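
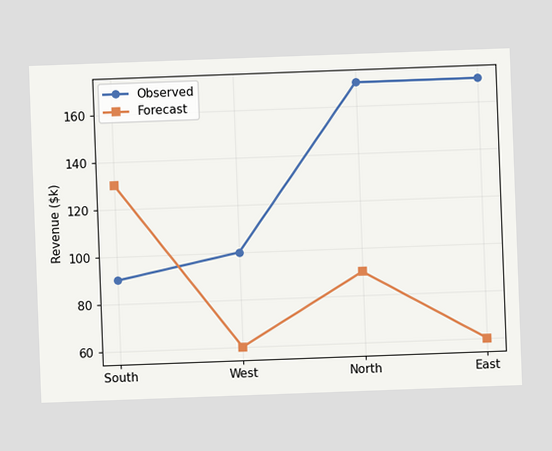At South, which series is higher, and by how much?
Forecast, by $40k

The chart is tilted about 2° counter-clockwise. At South, Forecast sits above the other line by $40k.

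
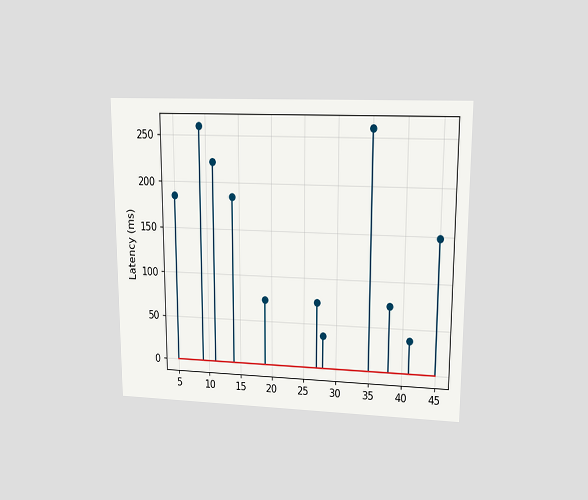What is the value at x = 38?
The chart is viewed at a slight angle. The stem at x=38 reaches 74ms.

74ms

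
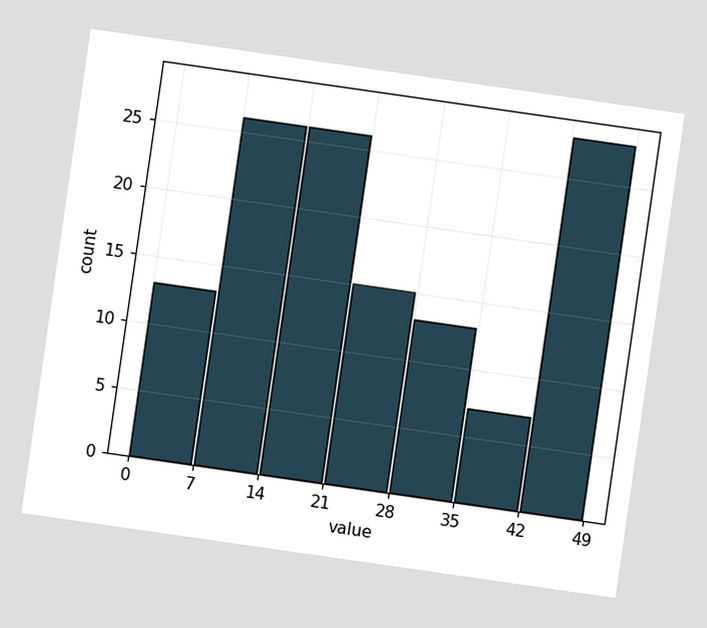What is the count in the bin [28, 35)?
The chart is tilted about 8° clockwise. The [28, 35) bin has height 13.

13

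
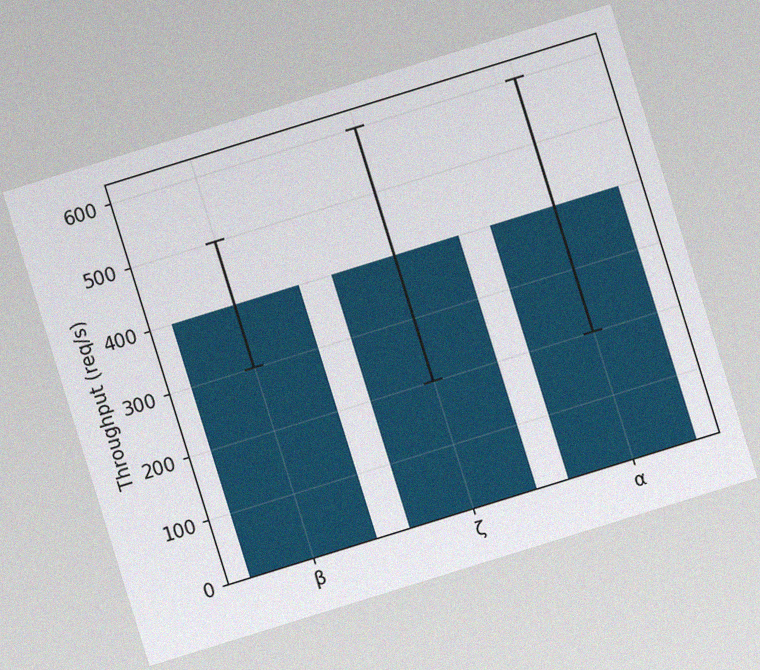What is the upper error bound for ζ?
600req/s

The chart is tilted about 17° counter-clockwise, with some photo noise. The ζ bar's upper whisker reaches 600req/s.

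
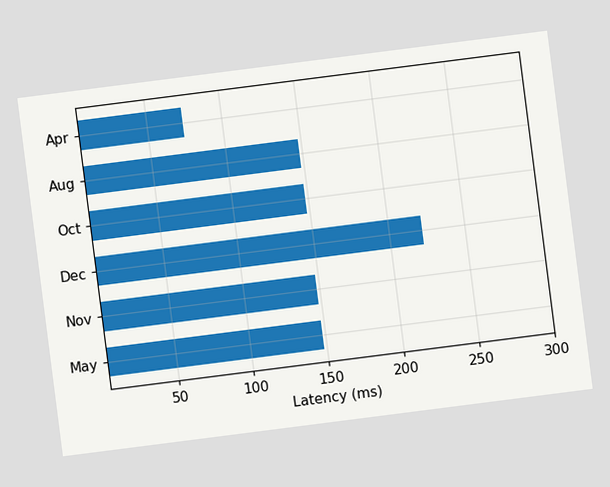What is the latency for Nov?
148ms

The chart is tilted about 7° counter-clockwise. Reading along the chart's x-axis, the Nov bar reaches 148ms.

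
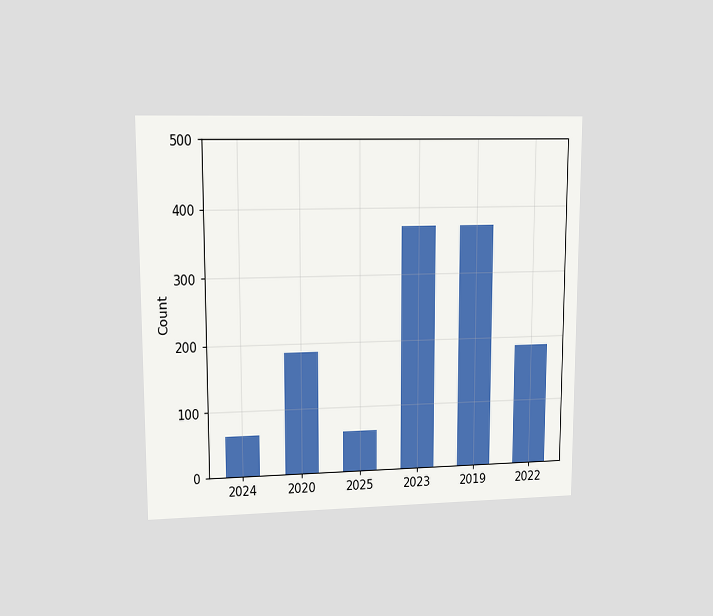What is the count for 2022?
The chart is viewed at a slight angle. Reading along the chart's y-axis, the 2022 bar reaches 186.

186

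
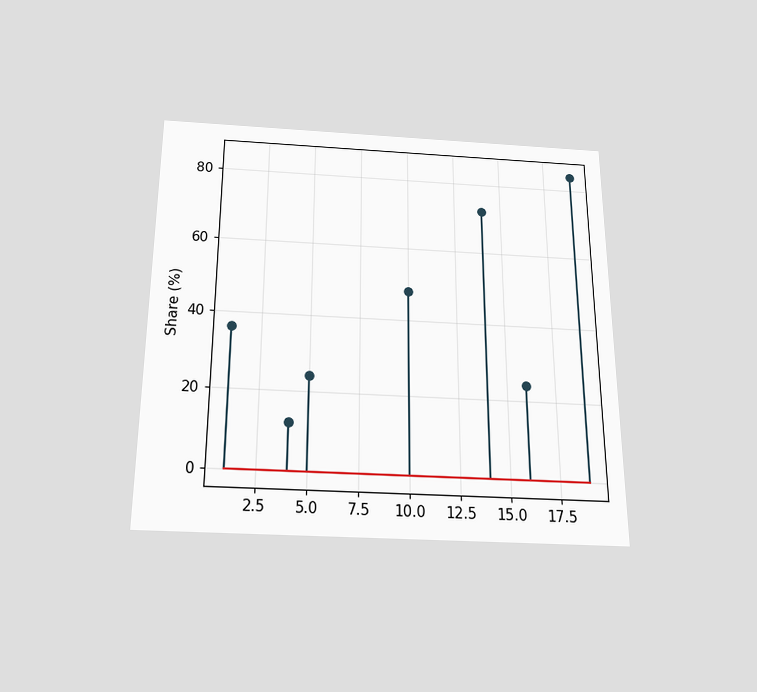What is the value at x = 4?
12%

The chart is viewed slightly from below. The stem at x=4 reaches 12%.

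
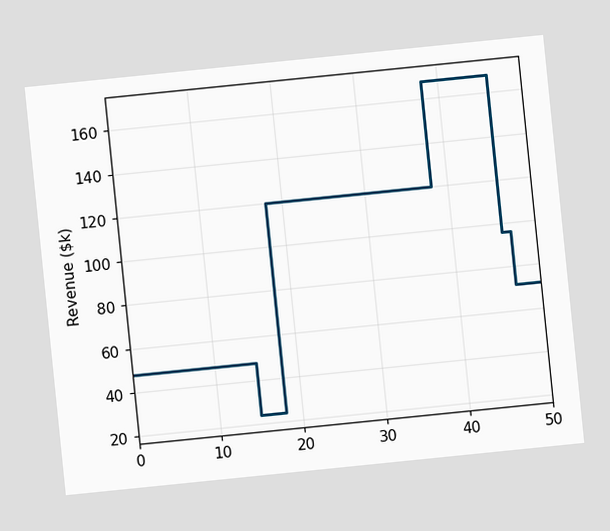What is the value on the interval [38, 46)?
The chart is tilted about 6° counter-clockwise. On [38, 46) the step sits at $168k.

$168k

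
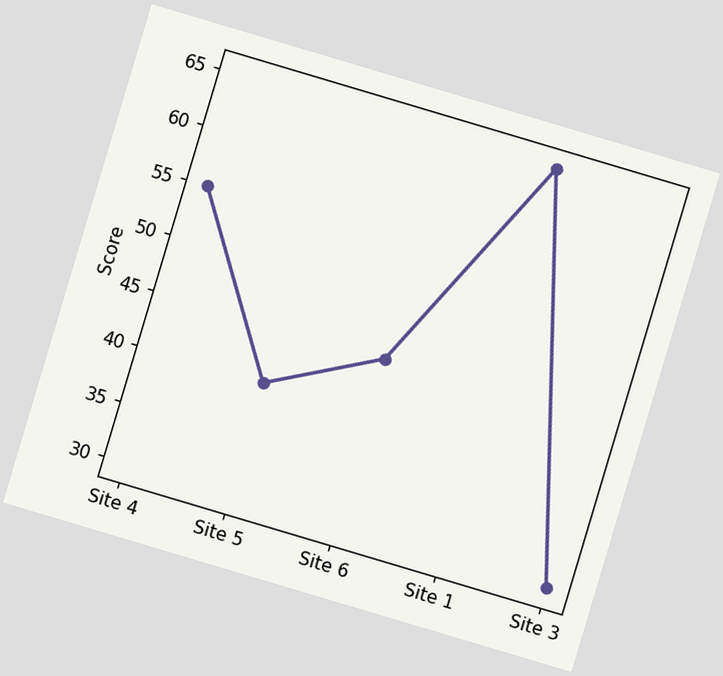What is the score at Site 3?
30

The chart is tilted about 17° clockwise. At Site 3, the line is at 30.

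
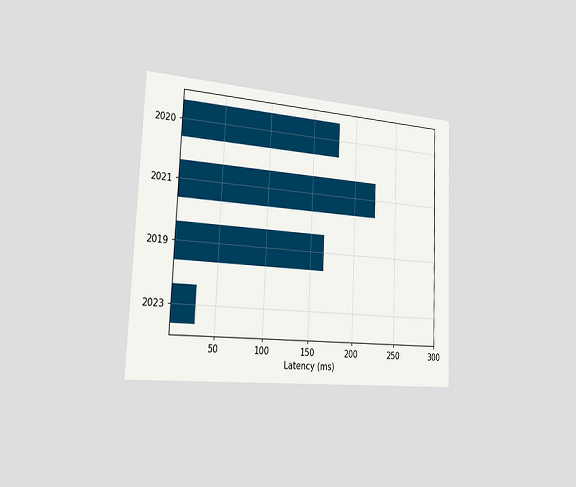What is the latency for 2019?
165ms

The chart is tilted about 2° clockwise and viewed slightly from the left. Reading along the chart's x-axis, the 2019 bar reaches 165ms.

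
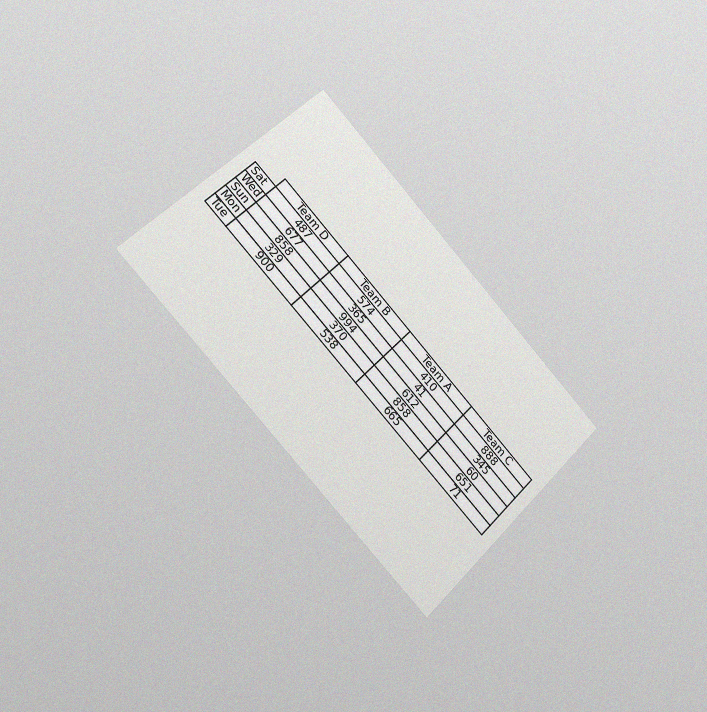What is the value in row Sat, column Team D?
The chart is tilted about 45° clockwise and viewed slightly from the left, with some photo noise. The (Sat, Team D) cell reads 487.

487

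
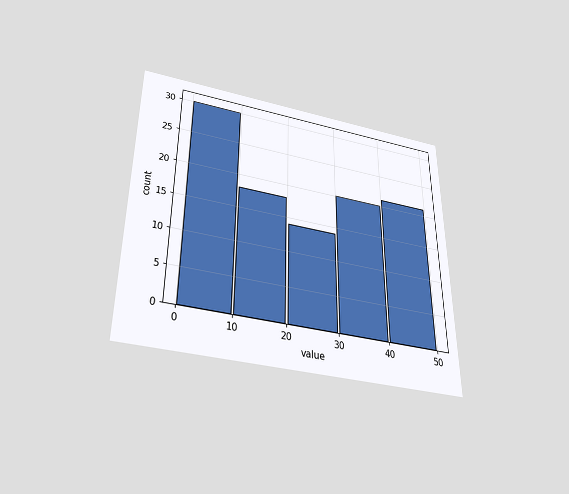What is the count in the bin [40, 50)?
The chart is viewed slightly from below. The [40, 50) bin has height 21.

21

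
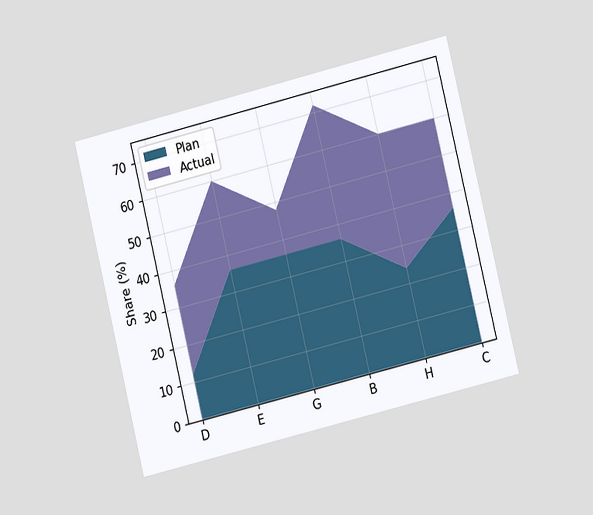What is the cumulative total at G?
The chart is tilted about 14° counter-clockwise and viewed at a slight angle. The stacked total at G reaches 48%.

48%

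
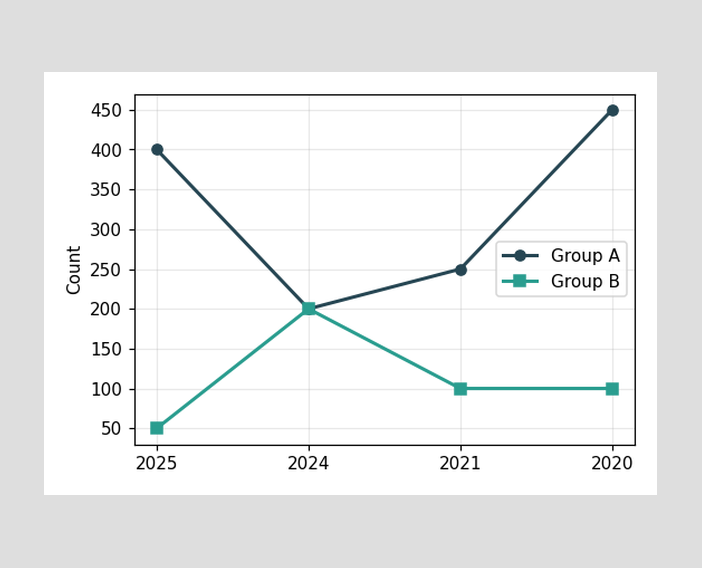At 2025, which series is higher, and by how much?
At 2025, Group A sits above the other line by 350.

Group A, by 350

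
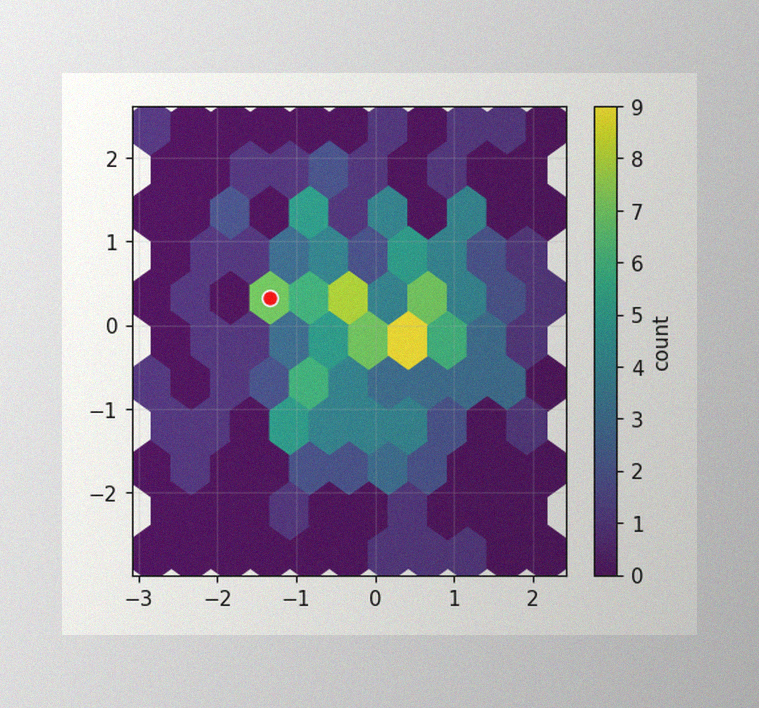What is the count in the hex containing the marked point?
7

The image has some photo noise and uneven lighting. The marked hex reads 7 on the colorbar.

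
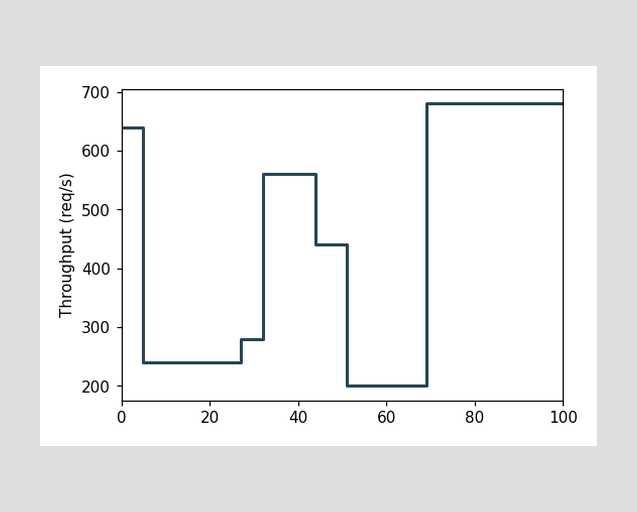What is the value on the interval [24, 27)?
240req/s

On [24, 27) the step sits at 240req/s.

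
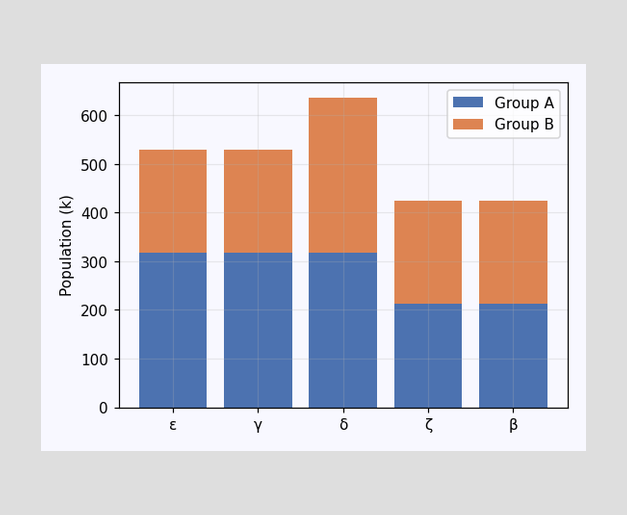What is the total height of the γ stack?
530k

The γ stack's top reaches 530k on the y-axis.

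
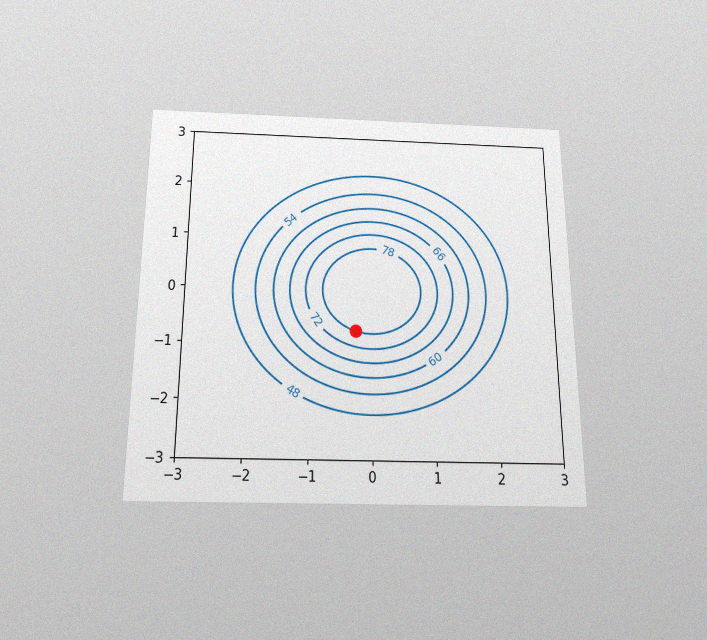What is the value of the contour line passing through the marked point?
The chart is viewed slightly from below, with some photo noise. The marked point sits on the contour labelled 78.

78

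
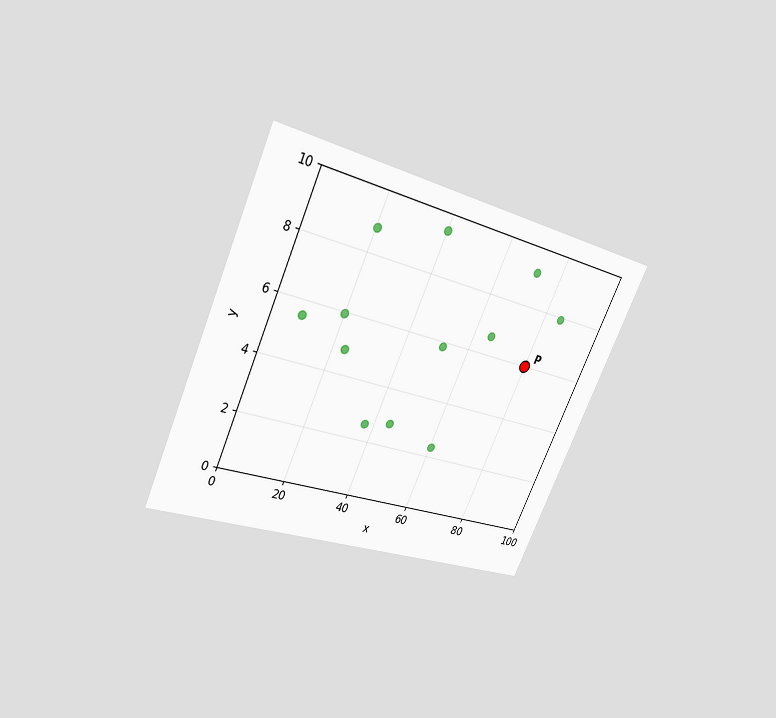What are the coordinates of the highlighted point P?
(80, 6)

The chart is tilted about 24° clockwise and viewed slightly from above. Following the gridlines from P to each axis, P sits at (80, 6).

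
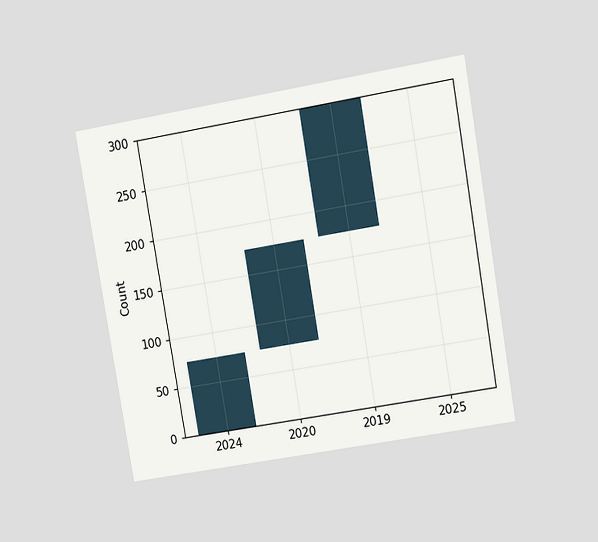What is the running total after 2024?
The chart is tilted about 10° counter-clockwise and viewed at a slight angle. After 2024 the running total reaches 75.

75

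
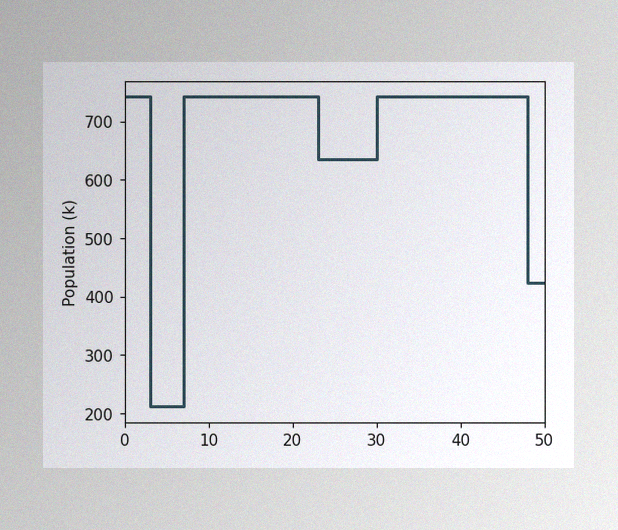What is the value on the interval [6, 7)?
212k

The image has some photo noise and uneven lighting. On [6, 7) the step sits at 212k.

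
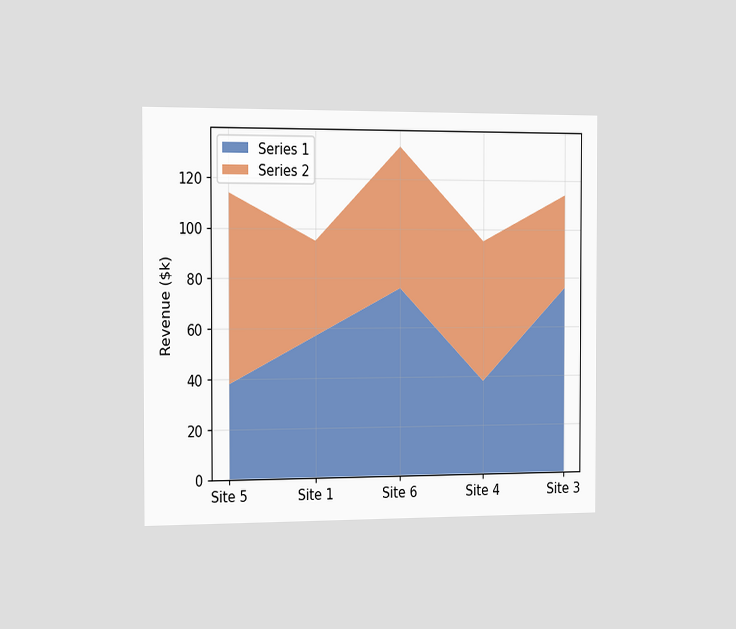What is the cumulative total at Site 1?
The chart is viewed slightly from the left. The stacked total at Site 1 reaches $95k.

$95k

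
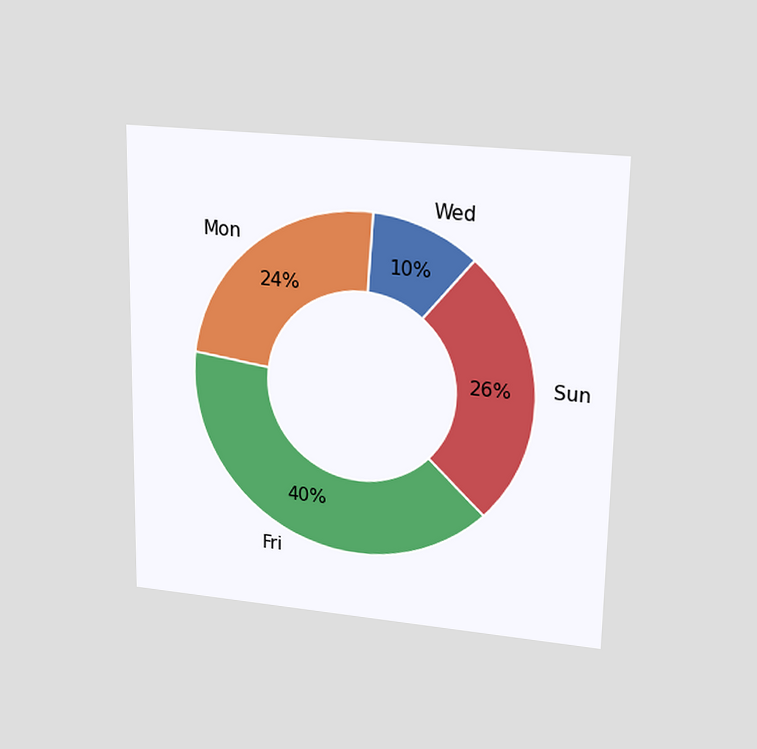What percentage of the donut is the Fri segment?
40%

The chart is viewed at a slight angle. The Fri segment takes up 40% of the ring.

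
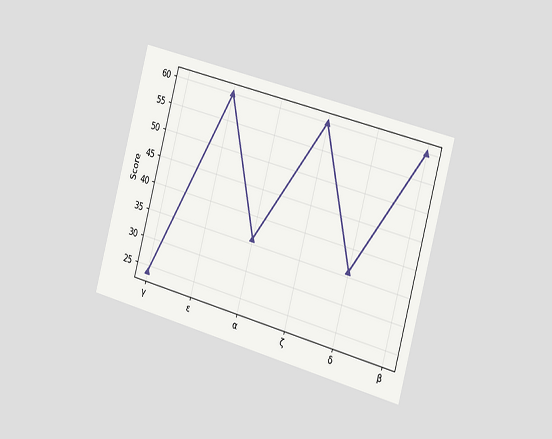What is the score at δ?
36

The chart is tilted about 15° clockwise and viewed slightly from the right. At δ, the line is at 36.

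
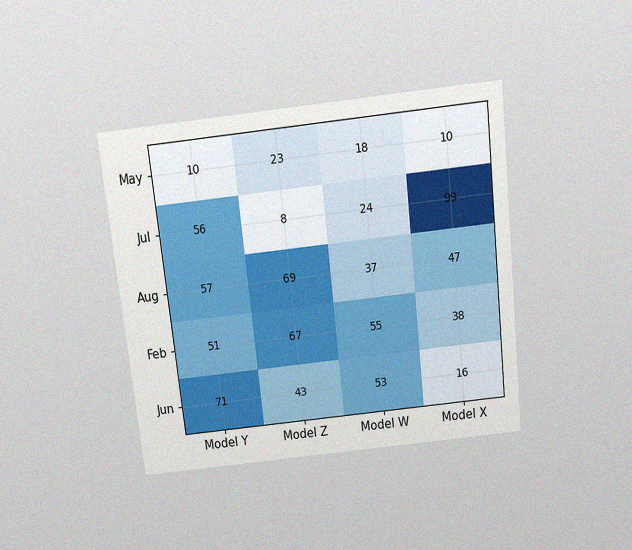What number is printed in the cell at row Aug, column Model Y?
57

The chart is tilted about 6° counter-clockwise and viewed slightly from above, with some photo noise. The (Aug, Model Y) cell reads 57.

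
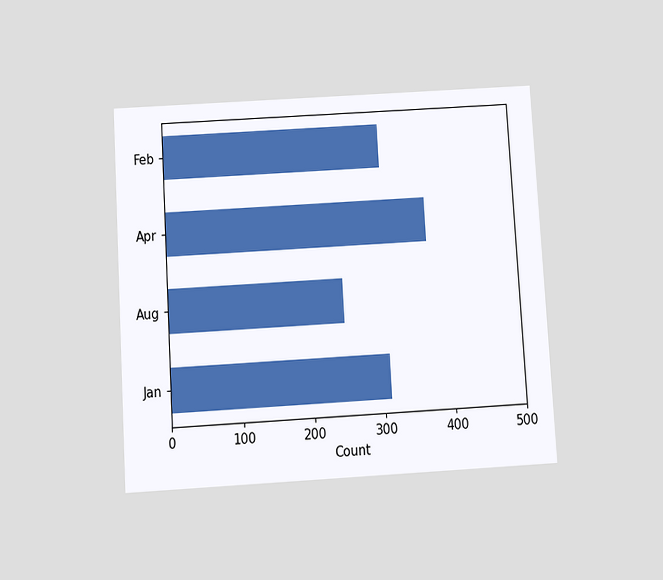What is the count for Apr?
372

The chart is tilted about 3° counter-clockwise and viewed slightly from below. Reading along the chart's x-axis, the Apr bar reaches 372.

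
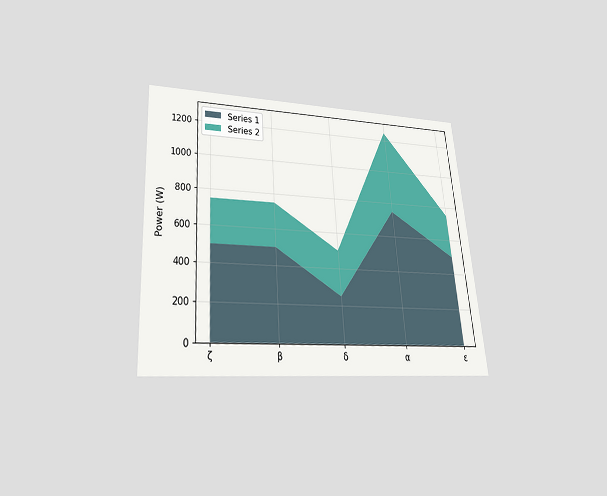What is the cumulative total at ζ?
750W

The chart is tilted about 4° counter-clockwise and viewed slightly from below. The stacked total at ζ reaches 750W.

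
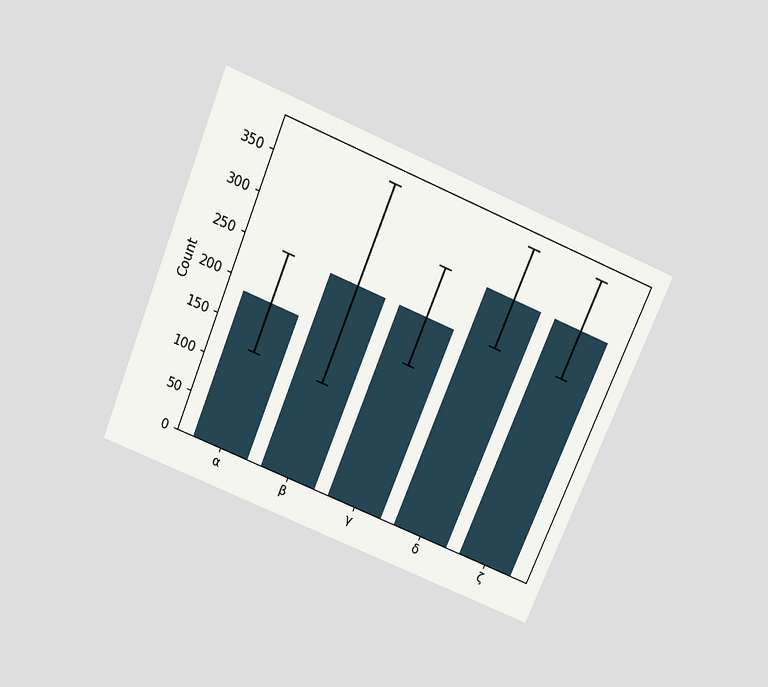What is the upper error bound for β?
372

The chart is tilted about 22° clockwise and viewed slightly from above. The β bar's upper whisker reaches 372.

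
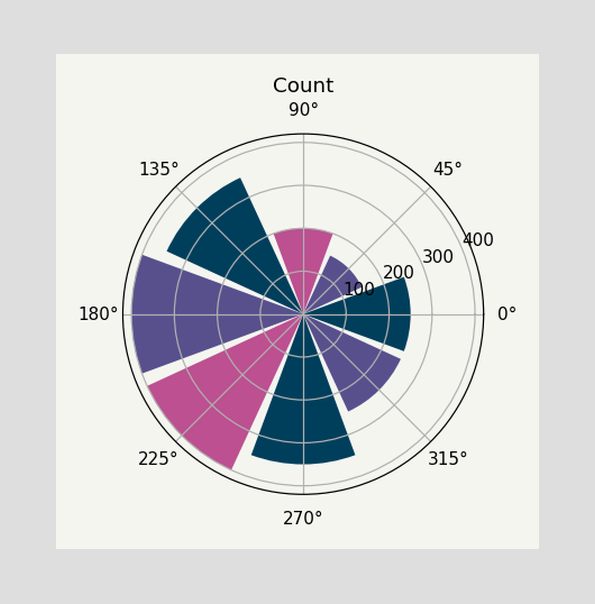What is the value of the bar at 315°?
250

The bar at 315° reaches 250 on the radial axis.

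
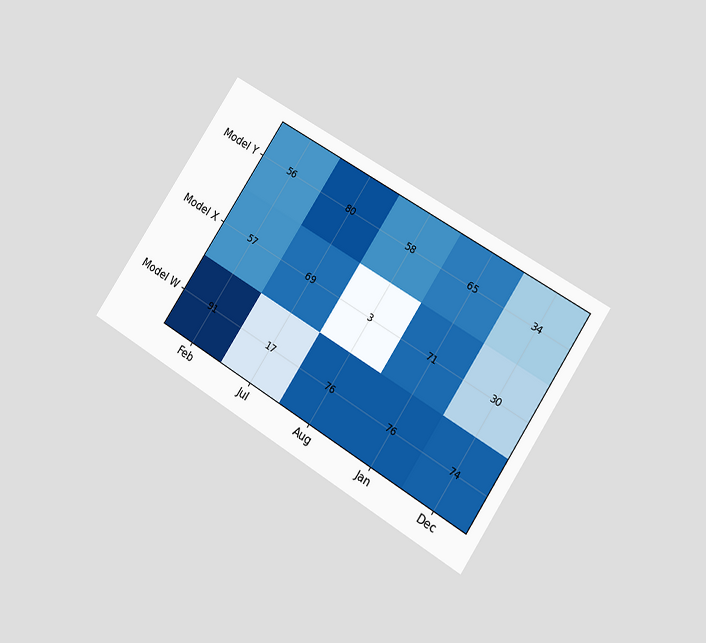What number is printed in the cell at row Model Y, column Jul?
The chart is tilted about 33° clockwise and viewed at a slight angle. The (Model Y, Jul) cell reads 80.

80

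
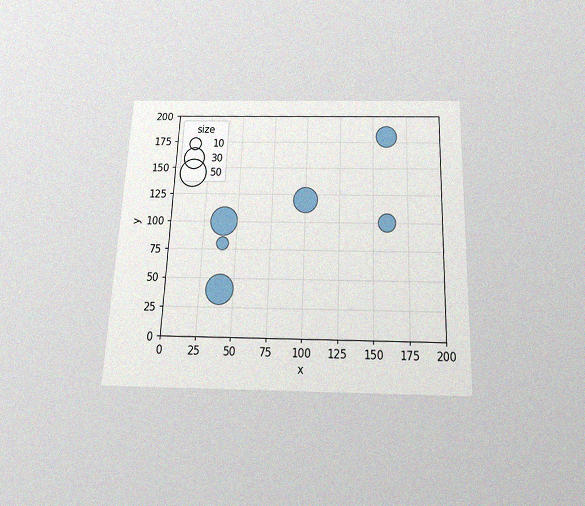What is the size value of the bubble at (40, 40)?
50

The chart is tilted about 2° clockwise and viewed slightly from below, with some photo noise. Matching the bubble at (40, 40) against the size legend gives 50.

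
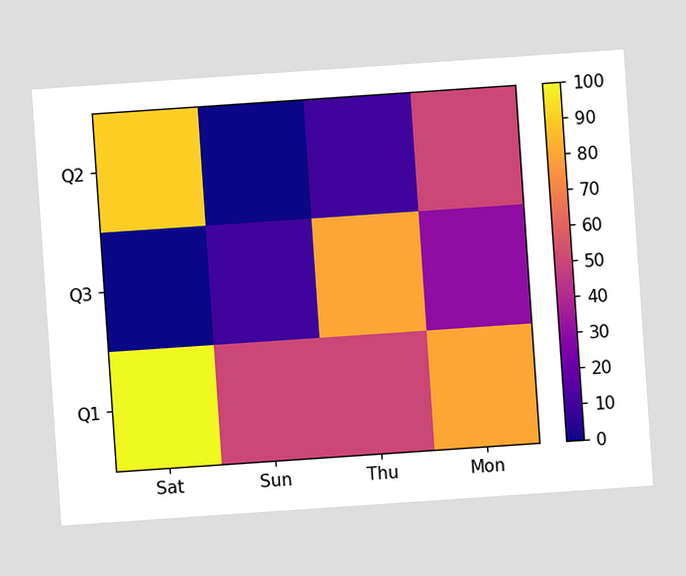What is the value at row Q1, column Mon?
80

The chart is tilted about 4° counter-clockwise. Matching cell (Q1, Mon) against the colorbar gives 80.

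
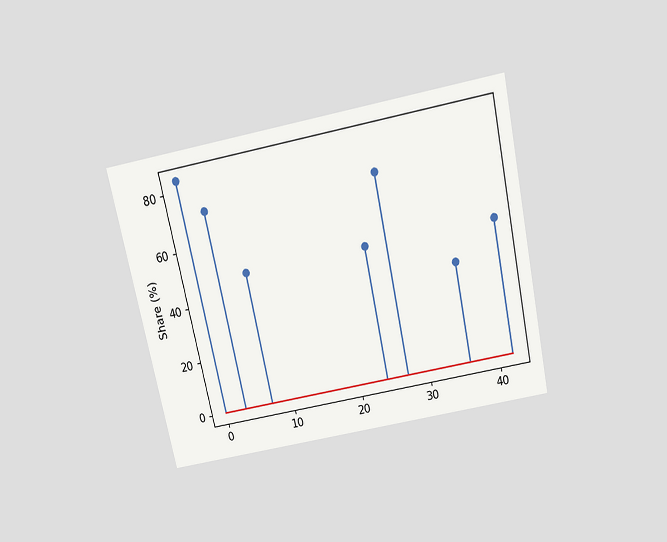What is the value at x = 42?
48%

The chart is tilted about 12° counter-clockwise and viewed slightly from above. The stem at x=42 reaches 48%.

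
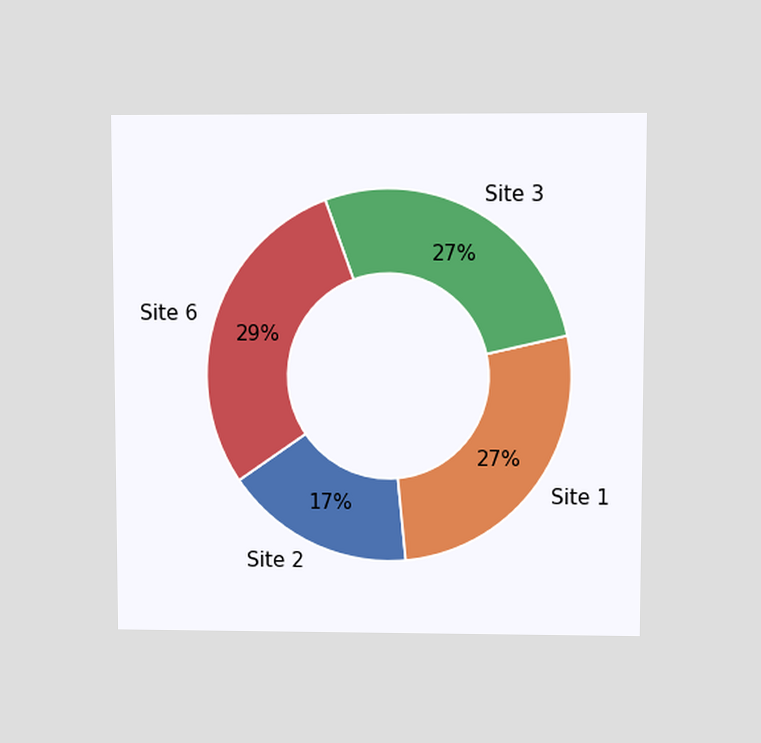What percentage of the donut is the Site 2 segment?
17%

The chart is viewed at a slight angle. The Site 2 segment takes up 17% of the ring.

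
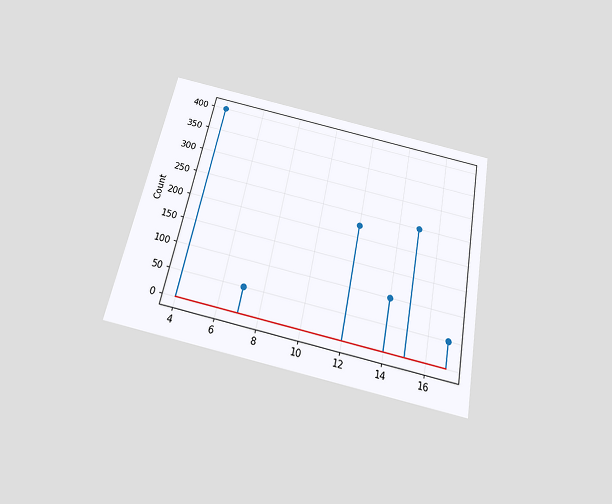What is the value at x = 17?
50

The chart is tilted about 11° clockwise and viewed slightly from below. The stem at x=17 reaches 50.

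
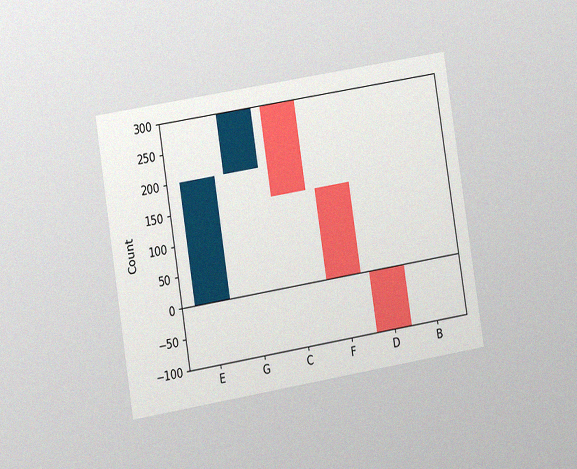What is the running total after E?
The chart is tilted about 9° counter-clockwise and viewed at a slight angle, with some photo noise. After E the running total reaches 200.

200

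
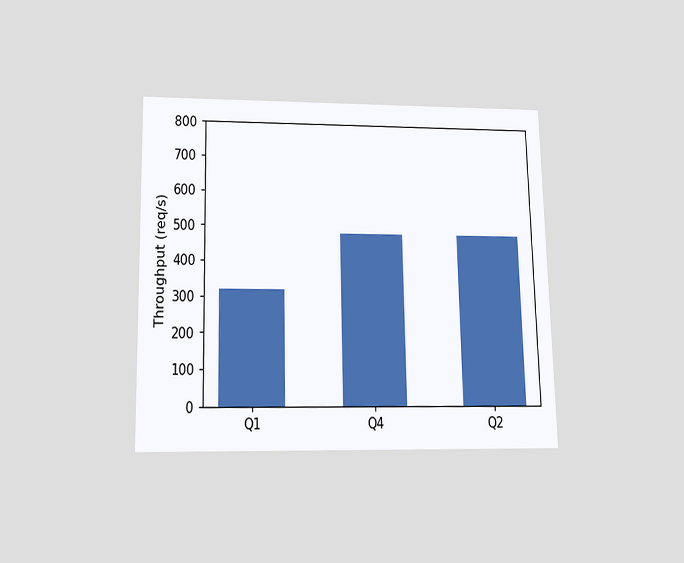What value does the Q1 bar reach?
The chart is viewed slightly from below. Reading along the chart's y-axis, the Q1 bar reaches 320req/s.

320req/s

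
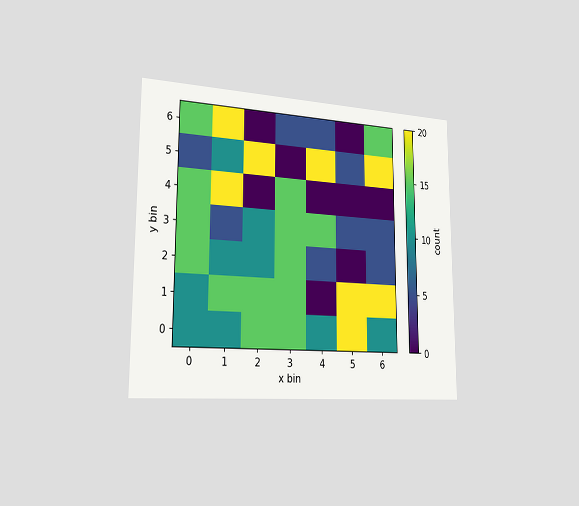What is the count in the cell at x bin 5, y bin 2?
0

The chart is viewed slightly from the left. Matching the cell (5, 2) against the colorbar gives 0.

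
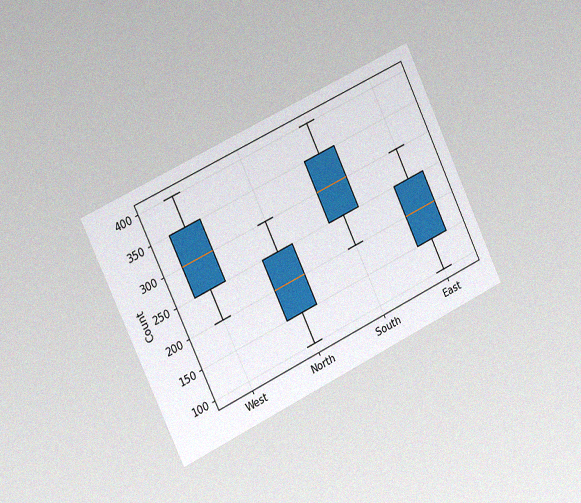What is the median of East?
The chart is tilted about 26° counter-clockwise and viewed slightly from the left, with some photo noise. The median line in the East box sits at 200.

200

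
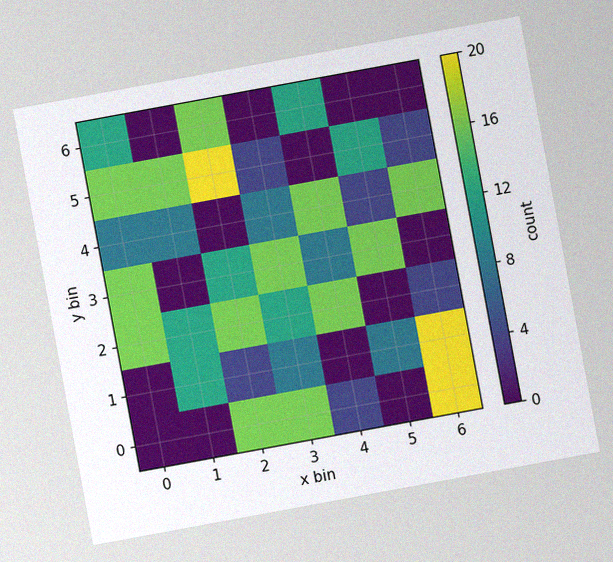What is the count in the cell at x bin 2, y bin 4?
0

The chart is tilted about 10° counter-clockwise, with some photo noise. Matching the cell (2, 4) against the colorbar gives 0.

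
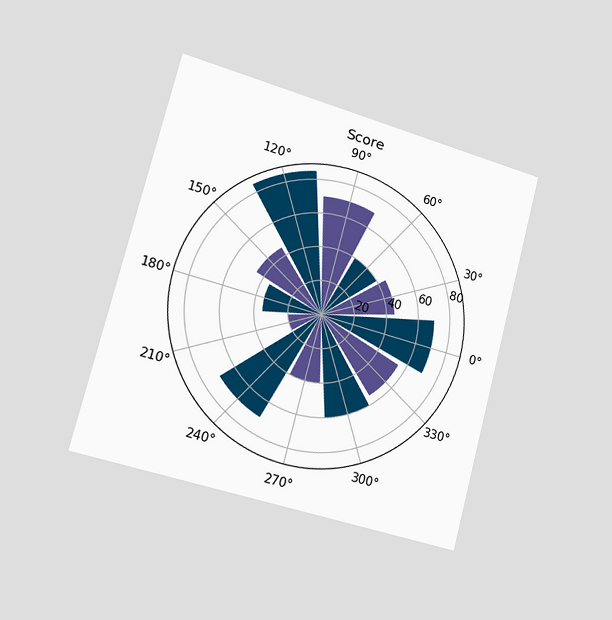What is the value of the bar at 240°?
70

The chart is tilted about 15° clockwise and viewed slightly from the left. The bar at 240° reaches 70 on the radial axis.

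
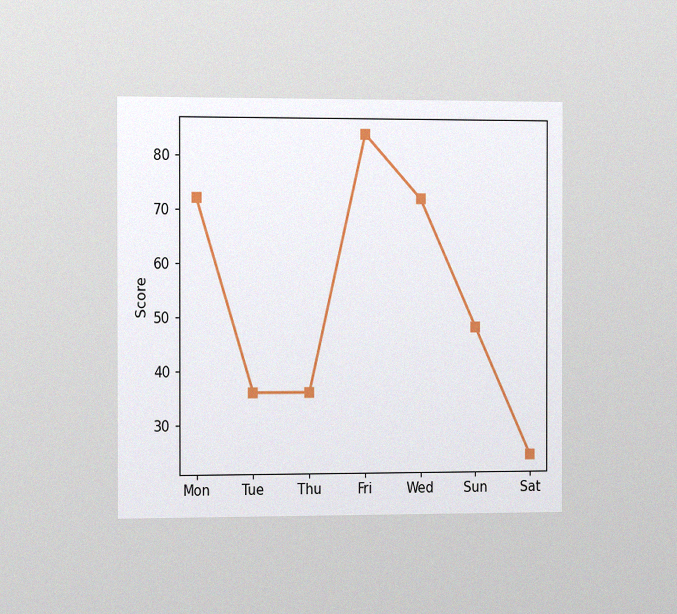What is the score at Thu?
The chart is viewed slightly from the left, with some photo noise. At Thu, the line is at 36.

36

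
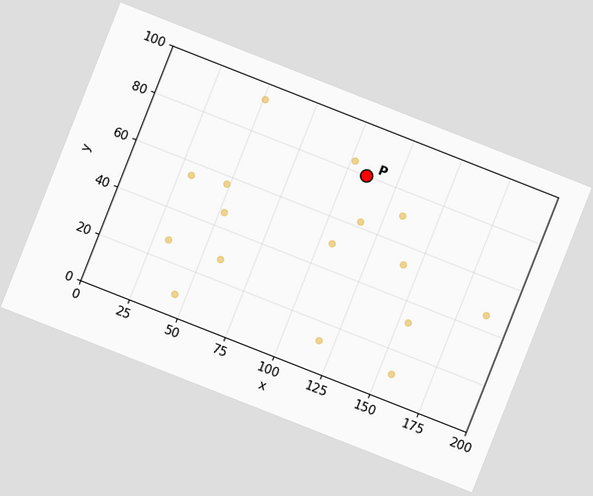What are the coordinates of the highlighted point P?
The chart is tilted about 21° clockwise. Following the gridlines from P to each axis, P sits at (110, 80).

(110, 80)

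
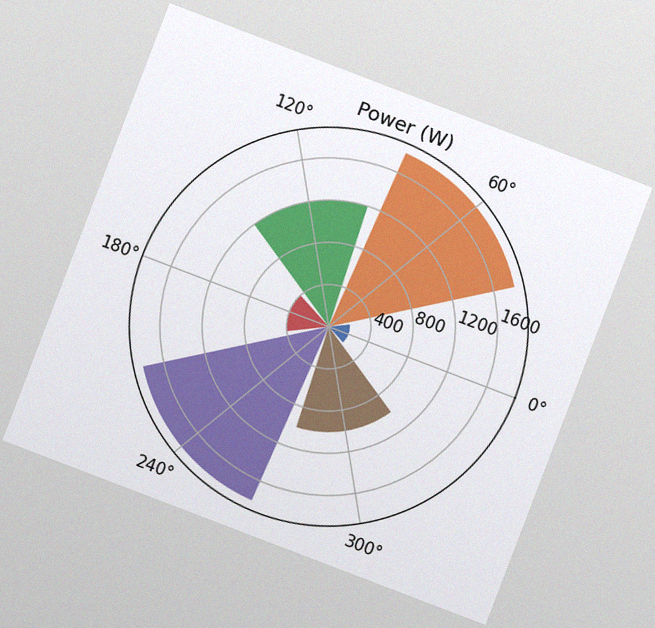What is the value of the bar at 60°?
1800W

The chart is tilted about 21° clockwise, with some photo noise. The bar at 60° reaches 1800W on the radial axis.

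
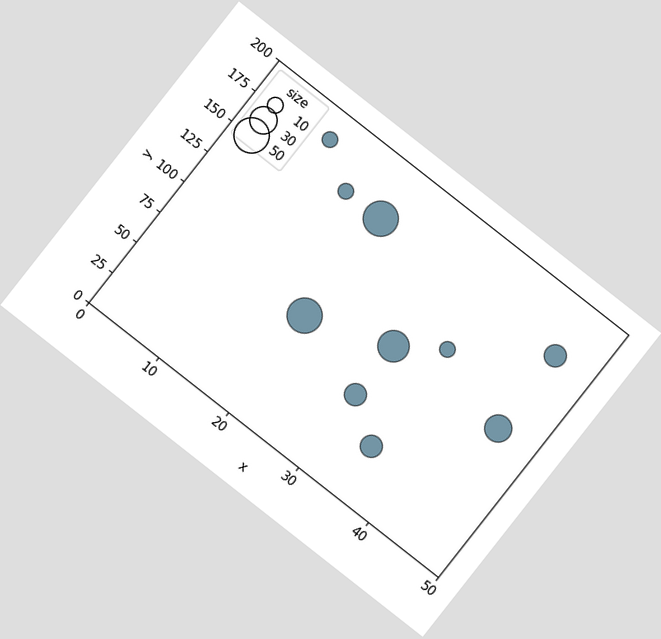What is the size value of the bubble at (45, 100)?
The chart is tilted about 38° clockwise. Matching the bubble at (45, 100) against the size legend gives 30.

30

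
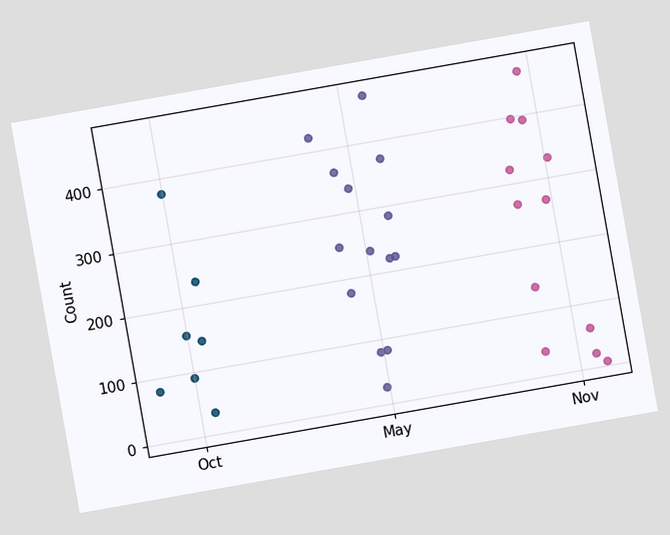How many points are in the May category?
14

The chart is tilted about 10° counter-clockwise. Counting the markers in the May column gives 14.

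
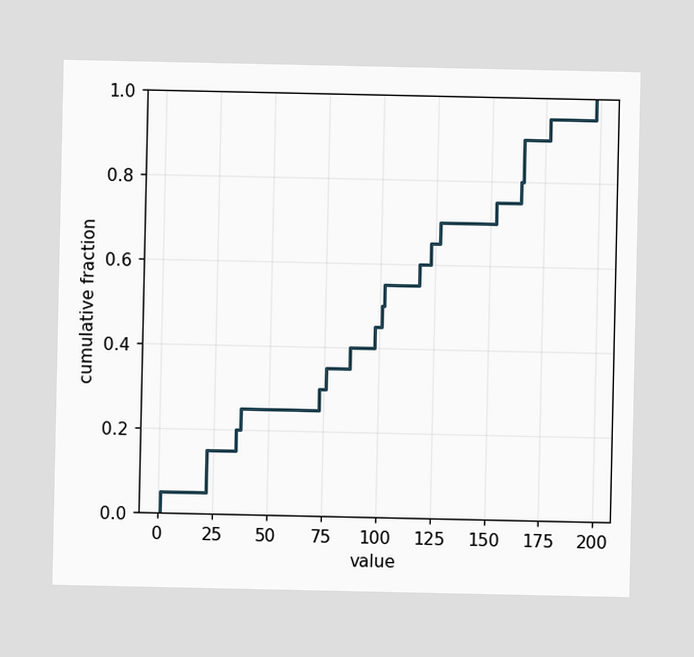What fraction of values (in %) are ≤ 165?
90%

At x=165 the ECDF step is at 90%.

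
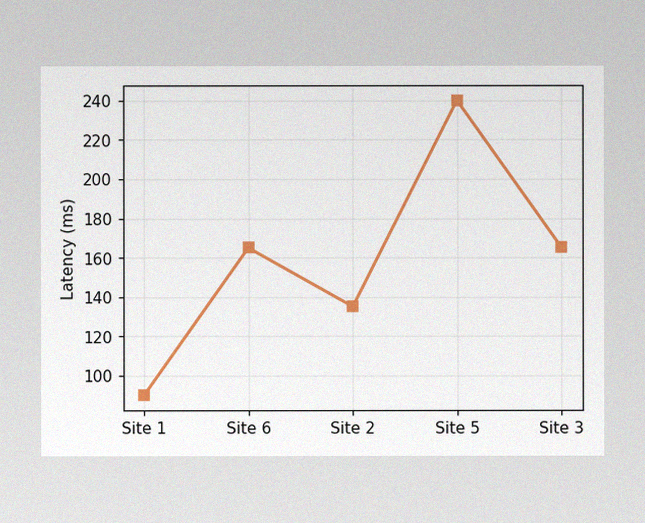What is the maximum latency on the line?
The image has some photo noise and uneven lighting. The highest point is at Site 5, and reading across to the y-axis gives 240ms.

240ms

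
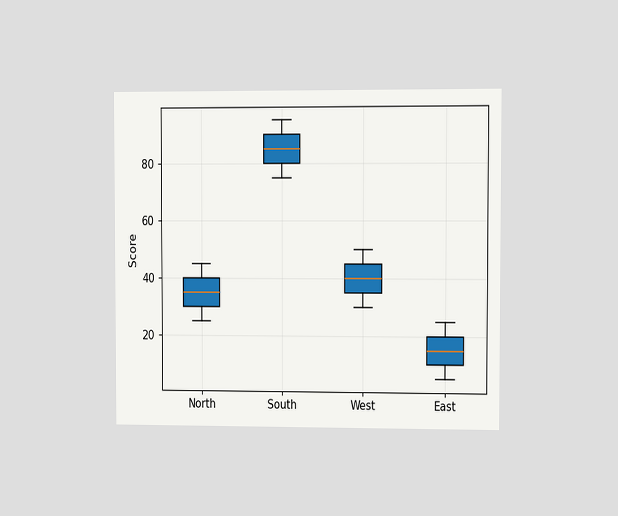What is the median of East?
15

The chart is viewed at a slight angle. The median line in the East box sits at 15.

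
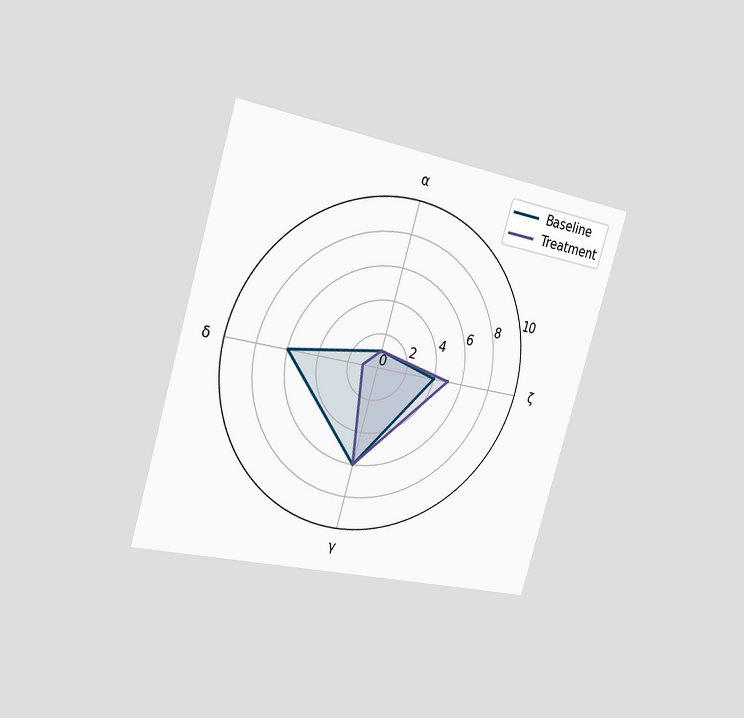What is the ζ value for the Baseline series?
The chart is tilted about 16° clockwise and viewed slightly from the left. On the ζ axis, Baseline reaches 4.

4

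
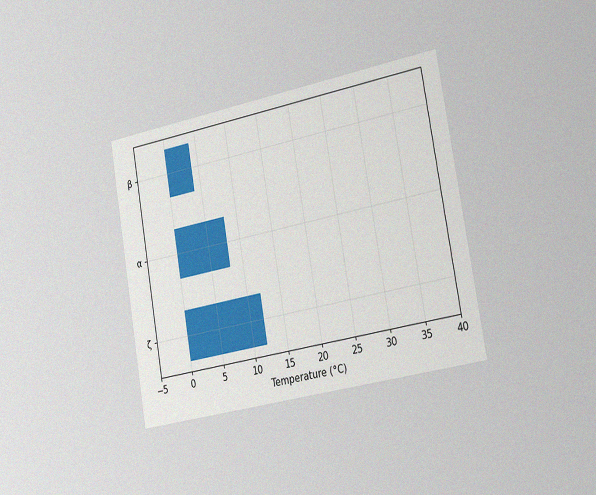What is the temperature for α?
8°C

The chart is tilted about 10° counter-clockwise and viewed slightly from the right, with some photo noise. Reading along the chart's x-axis, the α bar reaches 8°C.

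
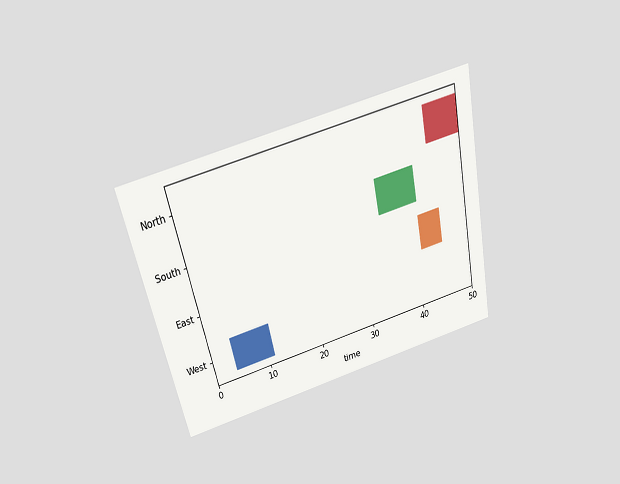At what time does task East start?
41

The chart is tilted about 12° counter-clockwise and viewed slightly from above. The East bar begins at t=41.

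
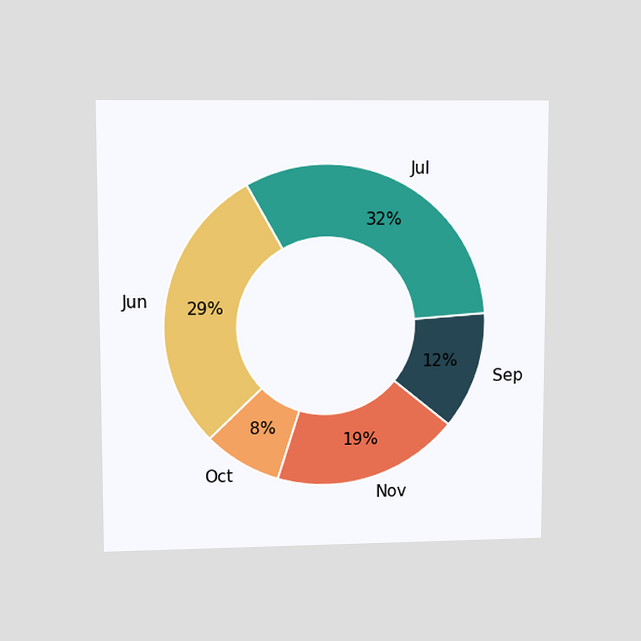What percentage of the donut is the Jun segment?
29%

The chart is viewed at a slight angle. The Jun segment takes up 29% of the ring.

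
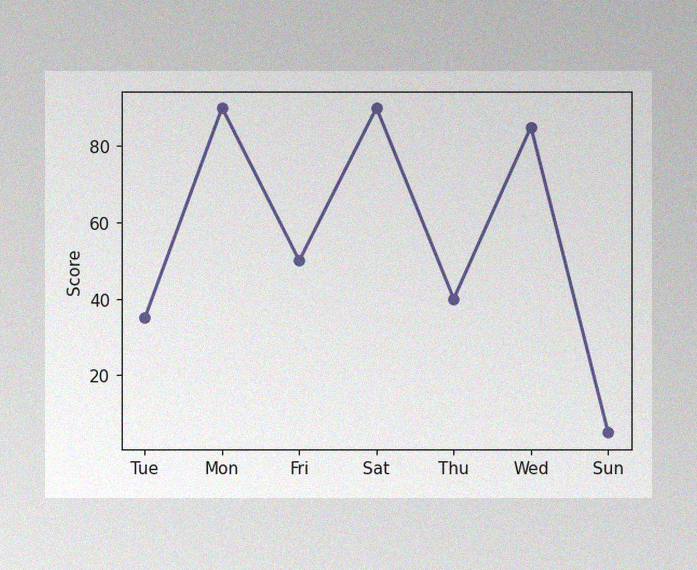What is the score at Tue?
The image has some photo noise and uneven lighting. At Tue, the line is at 35.

35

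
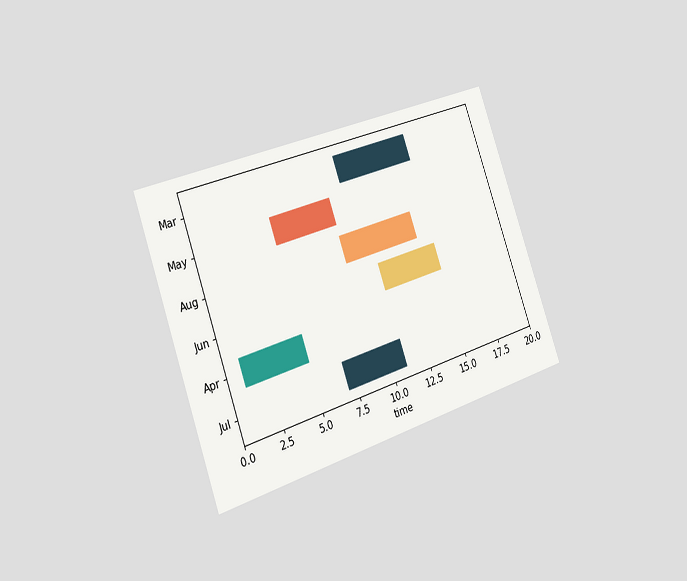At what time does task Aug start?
The chart is tilted about 19° counter-clockwise and viewed slightly from the left. The Aug bar begins at t=9.

9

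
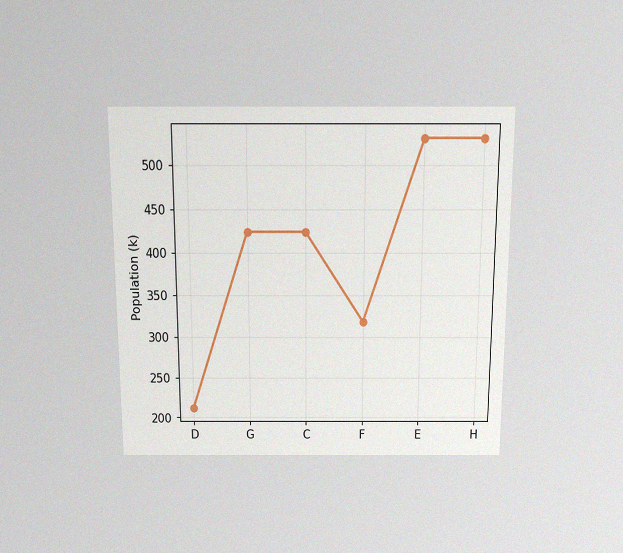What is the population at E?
530k

The chart is viewed slightly from above, with some photo noise. At E, the line is at 530k.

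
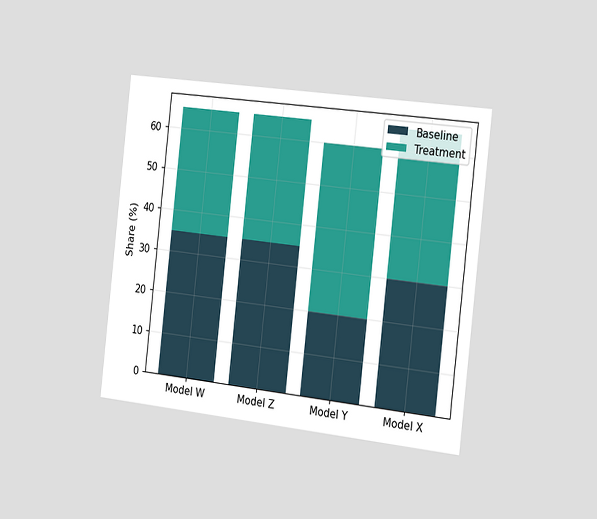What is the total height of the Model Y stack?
The chart is tilted about 6° clockwise and viewed slightly from the right. The Model Y stack's top reaches 60% on the y-axis.

60%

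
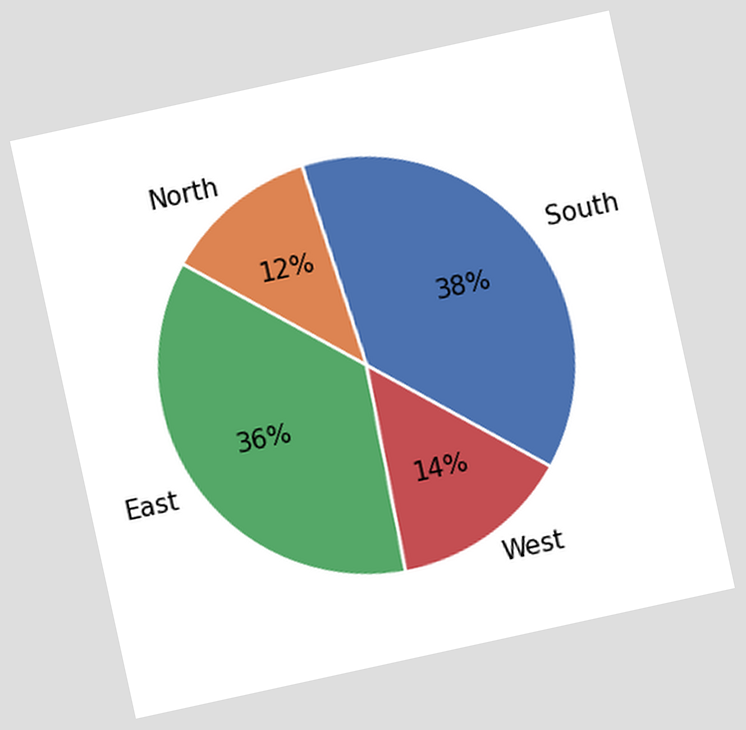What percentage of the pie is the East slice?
The chart is tilted about 12° counter-clockwise. The East slice takes up 36% of the pie.

36%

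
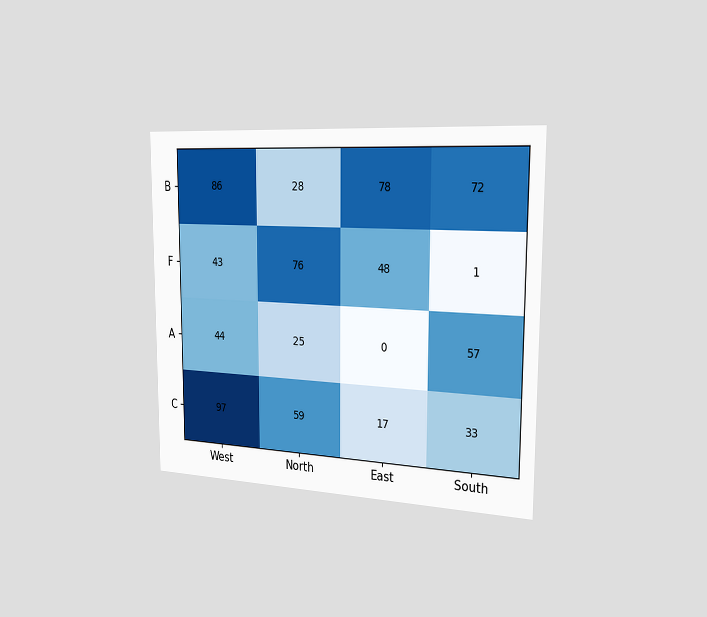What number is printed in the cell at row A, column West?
44

The chart is viewed slightly from the right. The (A, West) cell reads 44.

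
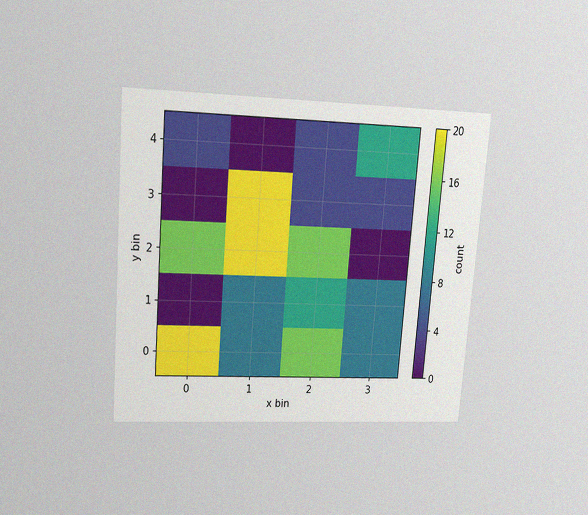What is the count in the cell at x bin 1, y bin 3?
The chart is tilted about 4° clockwise and viewed slightly from above, with some photo noise. Matching the cell (1, 3) against the colorbar gives 20.

20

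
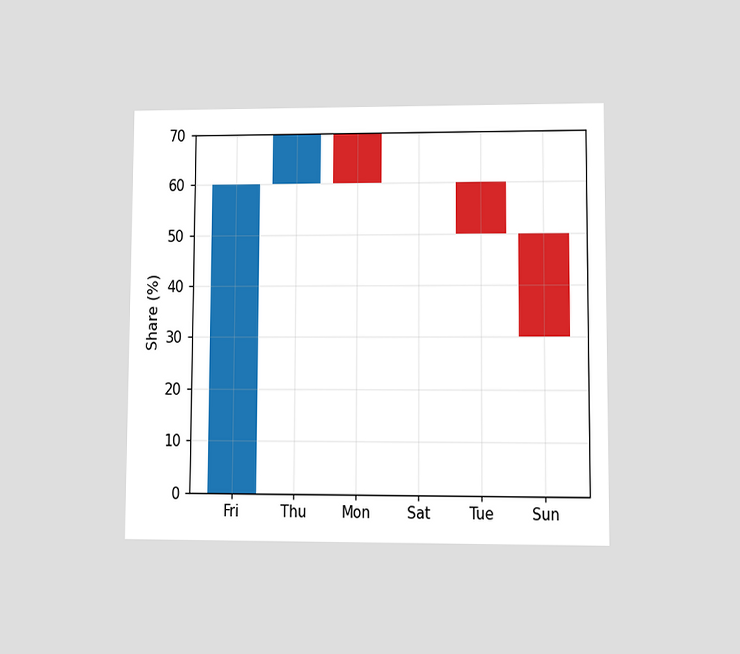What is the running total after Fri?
60%

The chart is viewed at a slight angle. After Fri the running total reaches 60%.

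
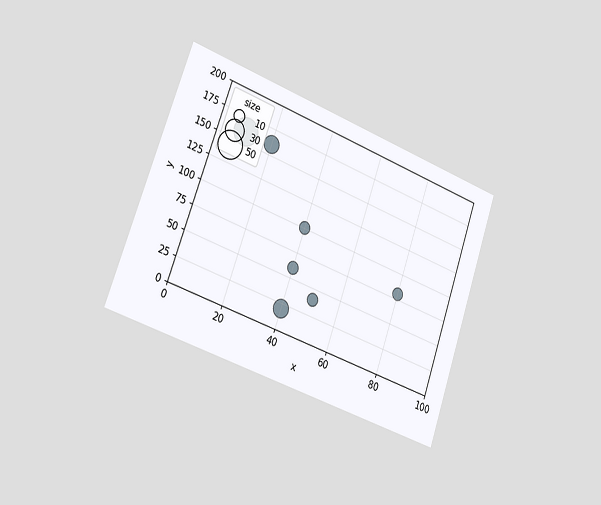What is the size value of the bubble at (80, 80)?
10

The chart is tilted about 20° clockwise and viewed slightly from the left. Matching the bubble at (80, 80) against the size legend gives 10.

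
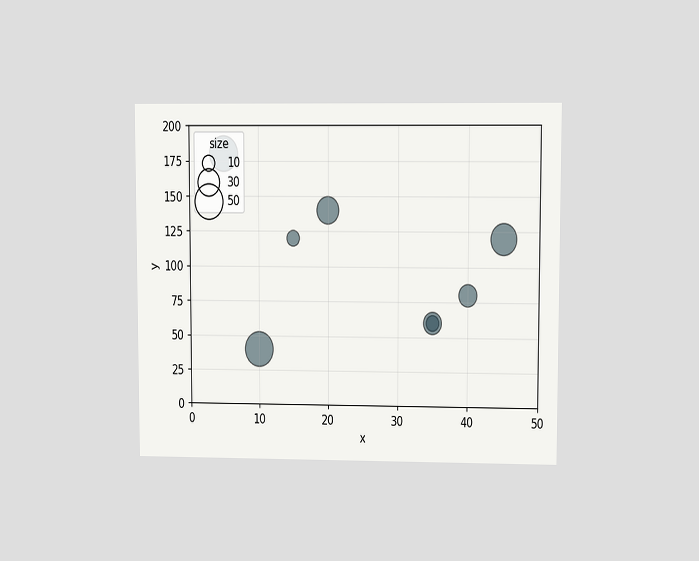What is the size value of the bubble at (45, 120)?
40

The chart is viewed at a slight angle. Matching the bubble at (45, 120) against the size legend gives 40.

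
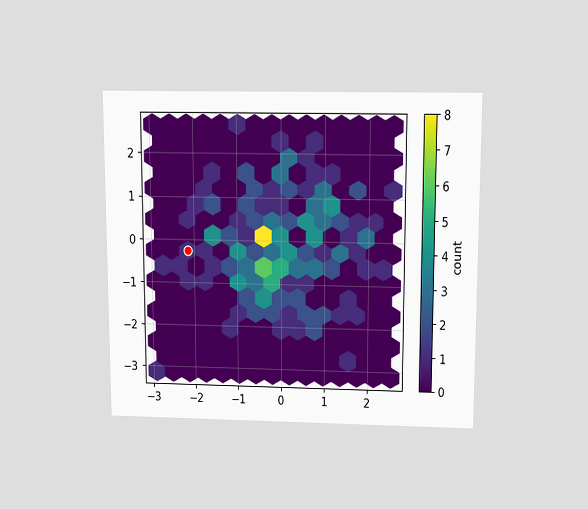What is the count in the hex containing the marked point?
The chart is viewed slightly from above. The marked hex reads 1 on the colorbar.

1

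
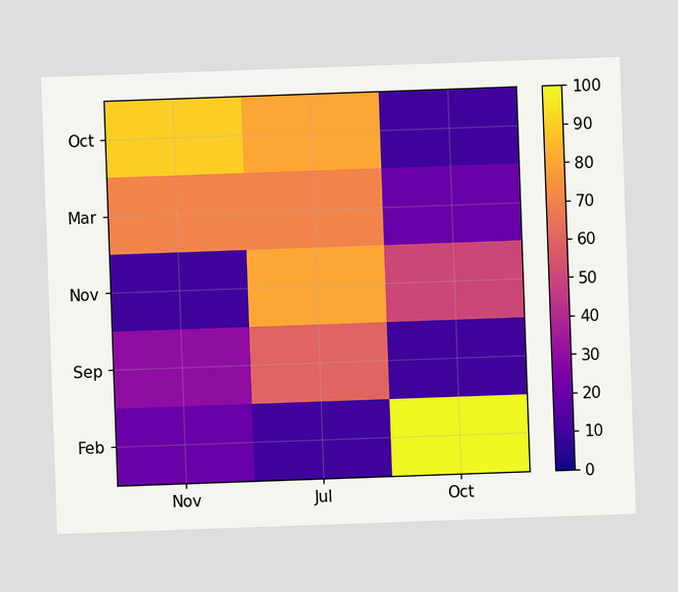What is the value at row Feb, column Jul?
The chart is tilted about 2° counter-clockwise. Matching cell (Feb, Jul) against the colorbar gives 10.

10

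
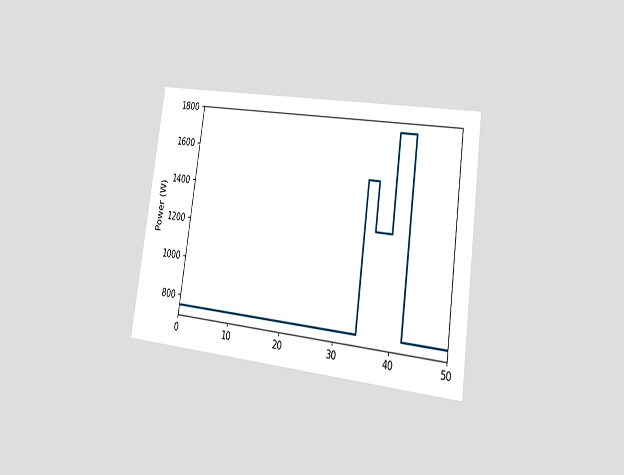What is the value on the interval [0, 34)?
750W

The chart is tilted about 8° clockwise and viewed slightly from the right. On [0, 34) the step sits at 750W.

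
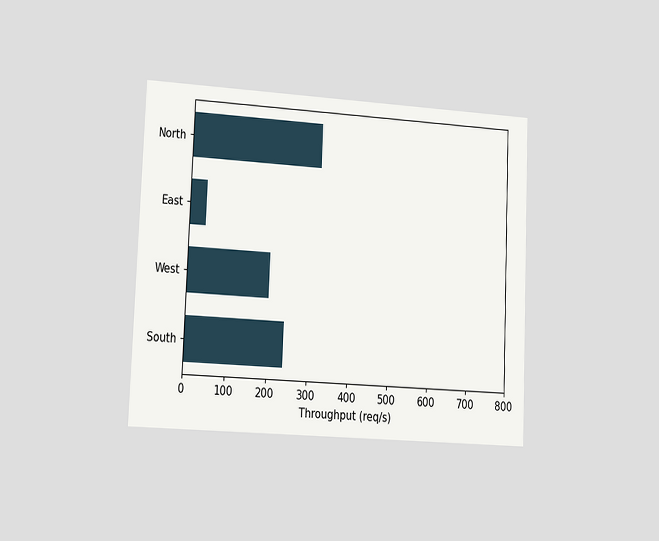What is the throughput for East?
The chart is tilted about 2° clockwise and viewed slightly from the left. Reading along the chart's x-axis, the East bar reaches 40req/s.

40req/s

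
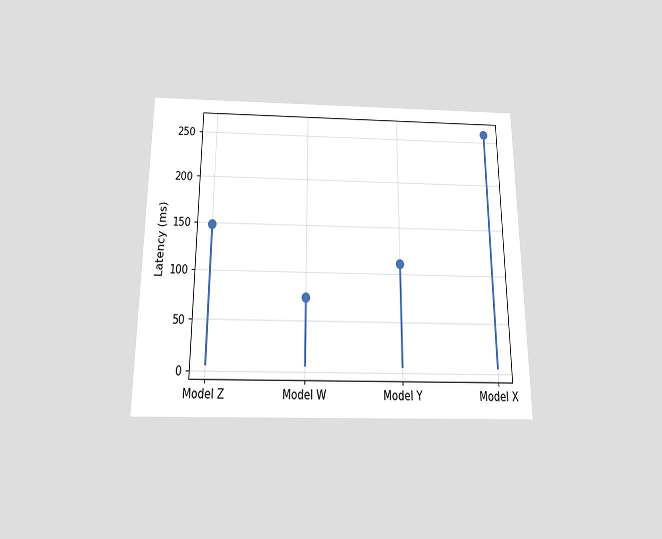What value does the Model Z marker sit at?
148ms

The chart is viewed slightly from below. The Model Z marker sits at 148ms.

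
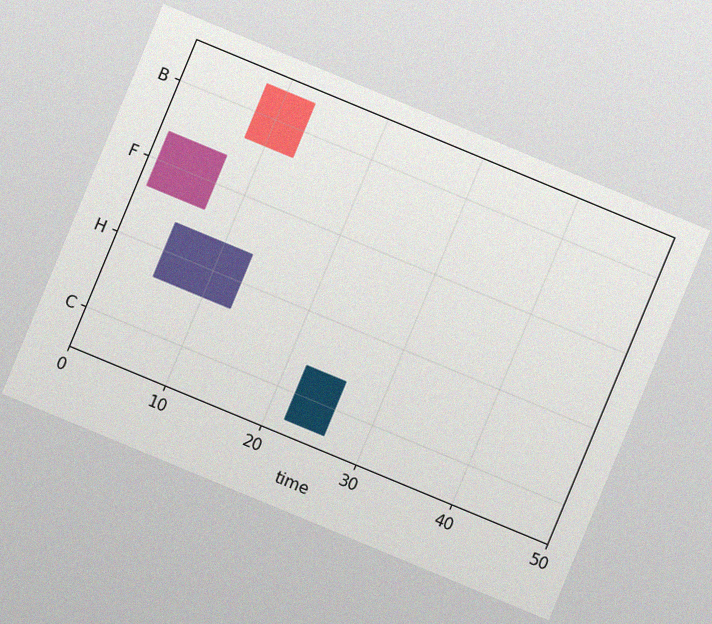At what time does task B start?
8

The chart is tilted about 23° clockwise, with some photo noise. The B bar begins at t=8.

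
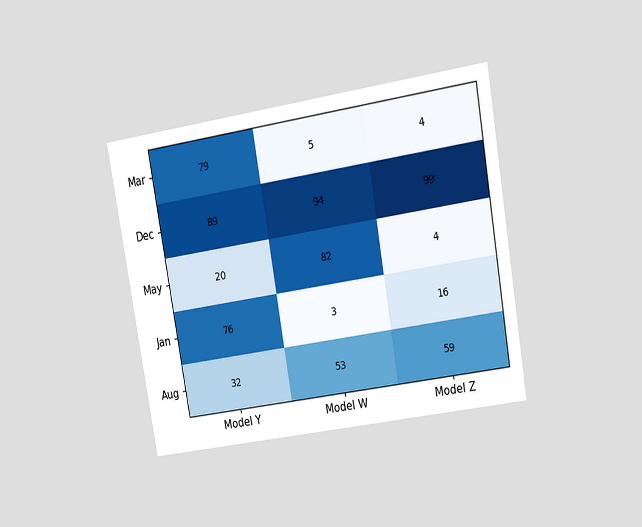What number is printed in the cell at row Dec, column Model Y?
89

The chart is tilted about 10° counter-clockwise and viewed at a slight angle. The (Dec, Model Y) cell reads 89.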